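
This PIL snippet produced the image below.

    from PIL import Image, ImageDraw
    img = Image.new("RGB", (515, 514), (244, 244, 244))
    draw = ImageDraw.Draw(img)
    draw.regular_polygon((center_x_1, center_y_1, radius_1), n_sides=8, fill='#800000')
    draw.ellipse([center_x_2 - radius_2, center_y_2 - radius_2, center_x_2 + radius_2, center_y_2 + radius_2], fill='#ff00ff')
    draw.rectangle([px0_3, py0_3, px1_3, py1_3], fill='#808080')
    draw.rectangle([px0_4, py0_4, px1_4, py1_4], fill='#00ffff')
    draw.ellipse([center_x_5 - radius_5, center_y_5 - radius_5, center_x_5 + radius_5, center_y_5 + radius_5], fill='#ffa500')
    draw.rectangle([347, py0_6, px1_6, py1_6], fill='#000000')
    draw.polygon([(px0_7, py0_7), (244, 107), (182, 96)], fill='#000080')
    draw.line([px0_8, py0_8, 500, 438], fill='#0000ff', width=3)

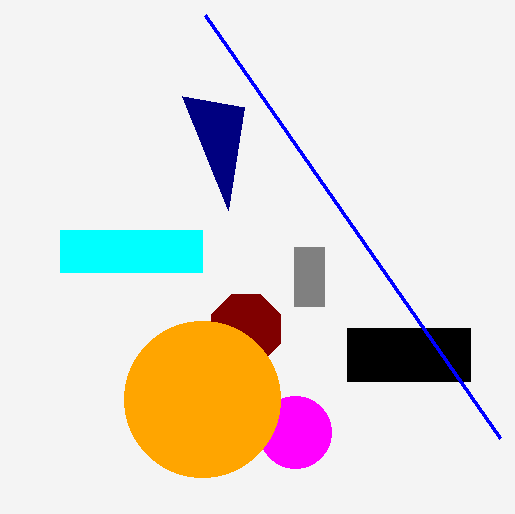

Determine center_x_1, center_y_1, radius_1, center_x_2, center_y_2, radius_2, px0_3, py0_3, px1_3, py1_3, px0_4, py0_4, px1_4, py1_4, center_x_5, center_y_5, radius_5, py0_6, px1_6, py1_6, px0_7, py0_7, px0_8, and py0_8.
center_x_1 = 246; center_y_1 = 329; radius_1 = 37; center_x_2 = 295; center_y_2 = 432; radius_2 = 36; px0_3 = 294; py0_3 = 247; px1_3 = 324; py1_3 = 306; px0_4 = 60; py0_4 = 230; px1_4 = 202; py1_4 = 272; center_x_5 = 202; center_y_5 = 399; radius_5 = 78; py0_6 = 328; px1_6 = 470; py1_6 = 381; px0_7 = 228; py0_7 = 210; px0_8 = 205; py0_8 = 15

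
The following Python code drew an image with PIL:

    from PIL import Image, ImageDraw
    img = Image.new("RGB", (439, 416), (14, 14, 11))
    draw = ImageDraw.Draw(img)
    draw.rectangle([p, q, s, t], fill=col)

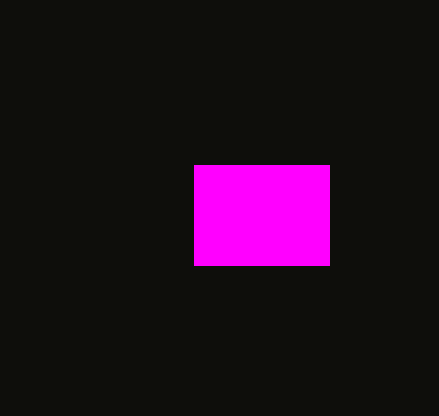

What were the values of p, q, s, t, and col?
p = 194, q = 165, s = 329, t = 265, col = 'magenta'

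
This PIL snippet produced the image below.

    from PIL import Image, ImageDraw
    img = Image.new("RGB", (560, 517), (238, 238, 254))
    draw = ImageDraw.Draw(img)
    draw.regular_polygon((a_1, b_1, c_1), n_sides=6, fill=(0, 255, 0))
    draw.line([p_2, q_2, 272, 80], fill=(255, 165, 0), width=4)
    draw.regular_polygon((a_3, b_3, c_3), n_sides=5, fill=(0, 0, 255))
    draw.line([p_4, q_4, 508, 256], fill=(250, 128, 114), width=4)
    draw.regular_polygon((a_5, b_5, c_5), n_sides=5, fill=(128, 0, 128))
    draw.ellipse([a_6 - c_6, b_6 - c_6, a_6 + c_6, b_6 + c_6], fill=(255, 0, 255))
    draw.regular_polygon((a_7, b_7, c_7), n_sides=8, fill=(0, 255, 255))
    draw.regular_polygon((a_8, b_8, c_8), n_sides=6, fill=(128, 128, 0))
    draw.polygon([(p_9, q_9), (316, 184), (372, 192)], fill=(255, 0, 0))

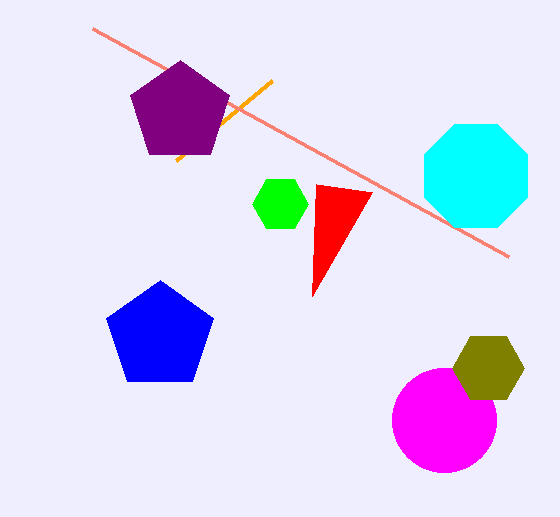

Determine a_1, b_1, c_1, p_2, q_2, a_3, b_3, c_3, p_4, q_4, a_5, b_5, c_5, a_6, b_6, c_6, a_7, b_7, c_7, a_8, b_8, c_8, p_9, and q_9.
a_1 = 280
b_1 = 204
c_1 = 28
p_2 = 176
q_2 = 160
a_3 = 160
b_3 = 336
c_3 = 56
p_4 = 92
q_4 = 28
a_5 = 180
b_5 = 112
c_5 = 52
a_6 = 444
b_6 = 420
c_6 = 52
a_7 = 476
b_7 = 176
c_7 = 56
a_8 = 488
b_8 = 368
c_8 = 36
p_9 = 312
q_9 = 296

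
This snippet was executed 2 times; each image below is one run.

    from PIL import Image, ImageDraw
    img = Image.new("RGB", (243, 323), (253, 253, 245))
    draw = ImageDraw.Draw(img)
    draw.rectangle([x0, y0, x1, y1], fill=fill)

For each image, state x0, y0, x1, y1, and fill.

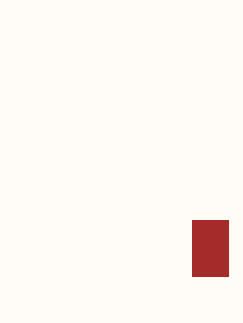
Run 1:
x0 = 192; y0 = 220; x1 = 228; y1 = 276; fill = 'brown'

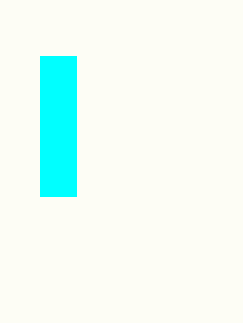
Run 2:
x0 = 40
y0 = 56
x1 = 76
y1 = 196
fill = 'cyan'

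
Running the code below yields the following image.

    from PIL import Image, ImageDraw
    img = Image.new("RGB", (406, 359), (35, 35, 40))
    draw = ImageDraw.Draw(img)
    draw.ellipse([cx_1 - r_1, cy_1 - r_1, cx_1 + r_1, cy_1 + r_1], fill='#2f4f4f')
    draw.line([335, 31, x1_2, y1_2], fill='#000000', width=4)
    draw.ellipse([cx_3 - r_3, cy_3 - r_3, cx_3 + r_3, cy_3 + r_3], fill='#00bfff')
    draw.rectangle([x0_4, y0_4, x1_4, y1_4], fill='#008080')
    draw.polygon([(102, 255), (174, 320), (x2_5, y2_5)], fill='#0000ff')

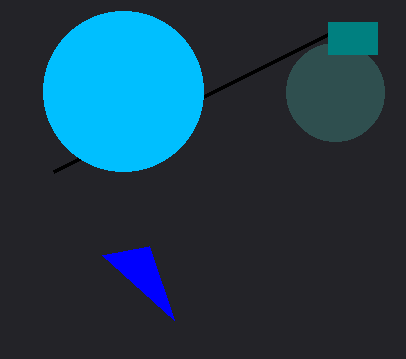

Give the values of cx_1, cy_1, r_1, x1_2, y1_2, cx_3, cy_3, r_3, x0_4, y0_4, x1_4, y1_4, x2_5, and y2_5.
cx_1 = 335, cy_1 = 92, r_1 = 49, x1_2 = 53, y1_2 = 172, cx_3 = 123, cy_3 = 91, r_3 = 80, x0_4 = 328, y0_4 = 22, x1_4 = 377, y1_4 = 54, x2_5 = 149, y2_5 = 246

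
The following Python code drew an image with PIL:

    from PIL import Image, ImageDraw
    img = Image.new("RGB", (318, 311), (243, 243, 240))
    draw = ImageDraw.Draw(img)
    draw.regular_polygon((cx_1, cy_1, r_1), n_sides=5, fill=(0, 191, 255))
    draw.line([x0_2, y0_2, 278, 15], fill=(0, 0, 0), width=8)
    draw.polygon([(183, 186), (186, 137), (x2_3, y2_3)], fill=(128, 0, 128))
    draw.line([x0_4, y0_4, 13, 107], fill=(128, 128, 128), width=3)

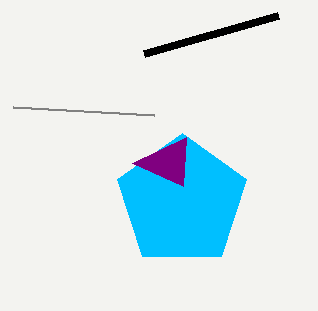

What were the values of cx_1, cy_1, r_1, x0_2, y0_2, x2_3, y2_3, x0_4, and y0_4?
cx_1 = 182; cy_1 = 201; r_1 = 68; x0_2 = 144; y0_2 = 53; x2_3 = 132; y2_3 = 163; x0_4 = 154; y0_4 = 115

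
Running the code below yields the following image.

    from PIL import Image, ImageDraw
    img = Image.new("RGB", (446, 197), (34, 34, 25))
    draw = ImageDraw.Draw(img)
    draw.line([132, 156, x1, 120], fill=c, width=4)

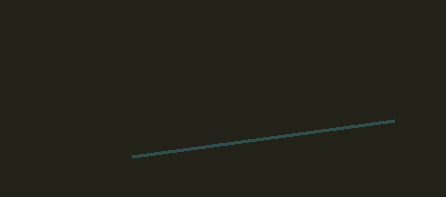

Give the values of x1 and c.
x1 = 394; c = 'darkslategray'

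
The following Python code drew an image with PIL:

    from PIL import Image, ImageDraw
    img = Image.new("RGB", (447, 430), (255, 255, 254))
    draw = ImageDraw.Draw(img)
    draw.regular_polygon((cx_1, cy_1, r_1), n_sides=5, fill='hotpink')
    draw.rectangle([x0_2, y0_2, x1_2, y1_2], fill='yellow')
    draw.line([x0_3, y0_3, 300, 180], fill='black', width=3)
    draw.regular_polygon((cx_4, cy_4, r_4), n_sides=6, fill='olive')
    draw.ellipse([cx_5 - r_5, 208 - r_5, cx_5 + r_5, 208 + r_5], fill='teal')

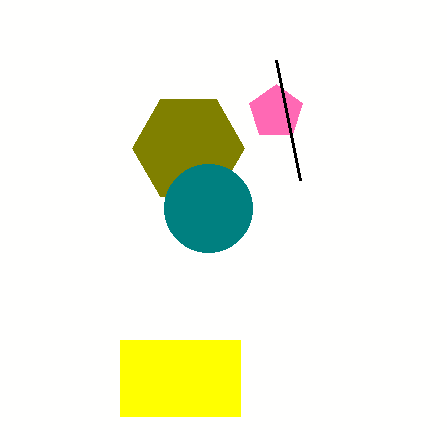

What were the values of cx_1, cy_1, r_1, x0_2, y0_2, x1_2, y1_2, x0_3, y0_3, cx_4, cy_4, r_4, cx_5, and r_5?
cx_1 = 276, cy_1 = 112, r_1 = 28, x0_2 = 120, y0_2 = 340, x1_2 = 240, y1_2 = 416, x0_3 = 276, y0_3 = 60, cx_4 = 188, cy_4 = 148, r_4 = 56, cx_5 = 208, r_5 = 44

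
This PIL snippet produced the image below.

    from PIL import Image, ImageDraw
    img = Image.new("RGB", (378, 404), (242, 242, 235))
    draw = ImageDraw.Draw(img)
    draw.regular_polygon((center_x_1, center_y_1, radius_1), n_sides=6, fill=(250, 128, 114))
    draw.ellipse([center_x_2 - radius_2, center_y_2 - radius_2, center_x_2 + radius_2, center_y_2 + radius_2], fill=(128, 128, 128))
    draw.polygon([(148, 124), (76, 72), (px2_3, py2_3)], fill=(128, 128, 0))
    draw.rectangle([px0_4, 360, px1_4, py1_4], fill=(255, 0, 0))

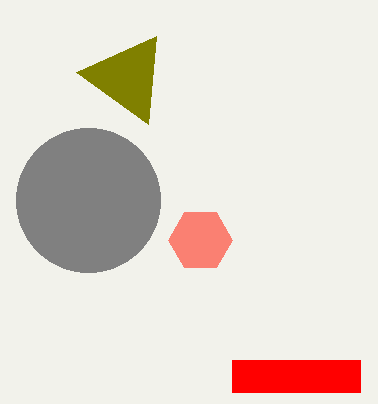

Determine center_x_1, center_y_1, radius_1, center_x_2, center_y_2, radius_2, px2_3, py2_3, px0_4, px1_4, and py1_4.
center_x_1 = 200, center_y_1 = 240, radius_1 = 32, center_x_2 = 88, center_y_2 = 200, radius_2 = 72, px2_3 = 156, py2_3 = 36, px0_4 = 232, px1_4 = 360, py1_4 = 392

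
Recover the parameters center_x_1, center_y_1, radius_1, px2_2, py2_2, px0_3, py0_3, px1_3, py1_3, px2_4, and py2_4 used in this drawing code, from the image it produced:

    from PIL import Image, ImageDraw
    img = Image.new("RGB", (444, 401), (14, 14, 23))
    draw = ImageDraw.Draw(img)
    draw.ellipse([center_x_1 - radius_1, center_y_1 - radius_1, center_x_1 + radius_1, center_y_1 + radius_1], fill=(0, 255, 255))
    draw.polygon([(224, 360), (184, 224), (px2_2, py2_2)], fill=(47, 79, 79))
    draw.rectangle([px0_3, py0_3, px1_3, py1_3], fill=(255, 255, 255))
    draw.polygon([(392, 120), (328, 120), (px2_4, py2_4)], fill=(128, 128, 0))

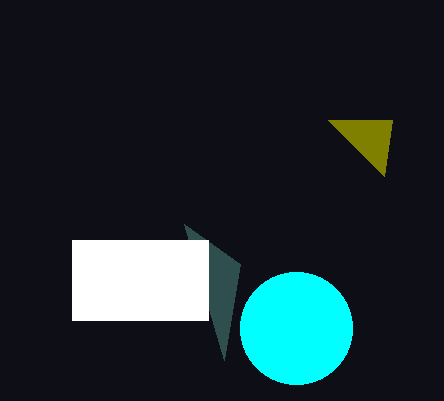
center_x_1 = 296, center_y_1 = 328, radius_1 = 56, px2_2 = 240, py2_2 = 264, px0_3 = 72, py0_3 = 240, px1_3 = 208, py1_3 = 320, px2_4 = 384, py2_4 = 176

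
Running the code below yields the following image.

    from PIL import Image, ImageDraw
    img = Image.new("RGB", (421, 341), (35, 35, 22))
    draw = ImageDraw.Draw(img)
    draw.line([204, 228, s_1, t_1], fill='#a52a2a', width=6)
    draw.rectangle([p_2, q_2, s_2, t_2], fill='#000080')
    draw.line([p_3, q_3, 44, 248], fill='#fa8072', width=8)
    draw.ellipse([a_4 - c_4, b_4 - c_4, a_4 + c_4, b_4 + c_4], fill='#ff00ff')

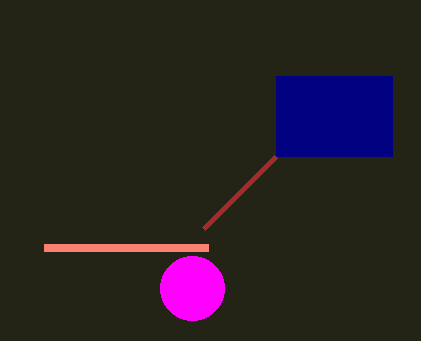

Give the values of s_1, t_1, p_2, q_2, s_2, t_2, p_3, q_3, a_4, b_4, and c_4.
s_1 = 276; t_1 = 156; p_2 = 276; q_2 = 76; s_2 = 392; t_2 = 156; p_3 = 208; q_3 = 248; a_4 = 192; b_4 = 288; c_4 = 32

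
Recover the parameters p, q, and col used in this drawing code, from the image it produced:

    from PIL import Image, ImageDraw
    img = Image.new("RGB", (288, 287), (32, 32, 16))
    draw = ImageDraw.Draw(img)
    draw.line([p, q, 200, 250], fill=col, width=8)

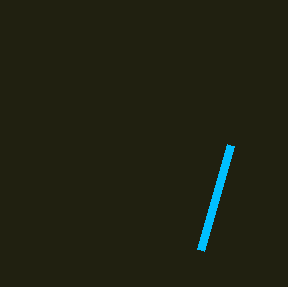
p = 230; q = 145; col = 'deepskyblue'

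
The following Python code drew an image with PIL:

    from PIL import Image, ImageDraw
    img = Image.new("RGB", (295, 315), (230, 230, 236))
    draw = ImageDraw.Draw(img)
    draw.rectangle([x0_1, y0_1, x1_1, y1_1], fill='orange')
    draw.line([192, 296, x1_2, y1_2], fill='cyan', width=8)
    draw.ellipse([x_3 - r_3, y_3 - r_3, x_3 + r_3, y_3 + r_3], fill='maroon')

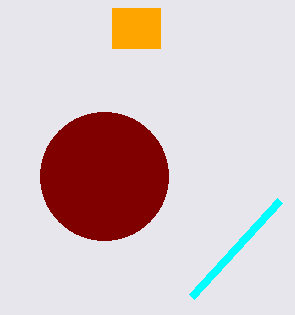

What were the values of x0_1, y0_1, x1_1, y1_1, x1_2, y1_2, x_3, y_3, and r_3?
x0_1 = 112, y0_1 = 8, x1_1 = 160, y1_1 = 48, x1_2 = 280, y1_2 = 200, x_3 = 104, y_3 = 176, r_3 = 64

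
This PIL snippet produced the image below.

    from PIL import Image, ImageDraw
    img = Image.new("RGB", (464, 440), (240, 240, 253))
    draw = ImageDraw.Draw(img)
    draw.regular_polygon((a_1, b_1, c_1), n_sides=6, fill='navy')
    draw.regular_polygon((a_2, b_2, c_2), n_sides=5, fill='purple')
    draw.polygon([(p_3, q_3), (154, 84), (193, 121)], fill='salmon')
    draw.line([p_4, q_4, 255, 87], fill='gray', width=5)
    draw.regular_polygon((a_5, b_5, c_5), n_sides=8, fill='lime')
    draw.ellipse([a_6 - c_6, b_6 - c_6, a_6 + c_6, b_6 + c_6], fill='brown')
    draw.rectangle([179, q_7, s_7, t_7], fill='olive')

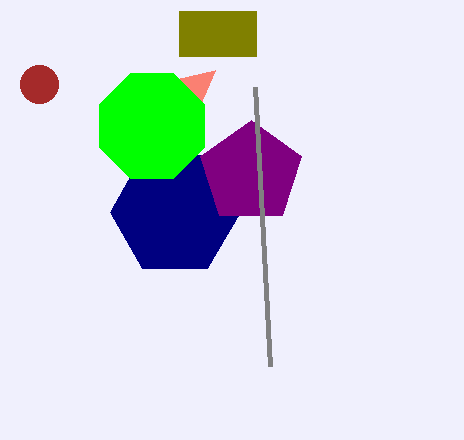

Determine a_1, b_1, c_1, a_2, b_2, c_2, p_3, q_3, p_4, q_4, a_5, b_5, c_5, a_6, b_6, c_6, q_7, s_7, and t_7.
a_1 = 175
b_1 = 212
c_1 = 65
a_2 = 251
b_2 = 173
c_2 = 53
p_3 = 215
q_3 = 70
p_4 = 270
q_4 = 366
a_5 = 152
b_5 = 126
c_5 = 57
a_6 = 39
b_6 = 84
c_6 = 19
q_7 = 11
s_7 = 256
t_7 = 56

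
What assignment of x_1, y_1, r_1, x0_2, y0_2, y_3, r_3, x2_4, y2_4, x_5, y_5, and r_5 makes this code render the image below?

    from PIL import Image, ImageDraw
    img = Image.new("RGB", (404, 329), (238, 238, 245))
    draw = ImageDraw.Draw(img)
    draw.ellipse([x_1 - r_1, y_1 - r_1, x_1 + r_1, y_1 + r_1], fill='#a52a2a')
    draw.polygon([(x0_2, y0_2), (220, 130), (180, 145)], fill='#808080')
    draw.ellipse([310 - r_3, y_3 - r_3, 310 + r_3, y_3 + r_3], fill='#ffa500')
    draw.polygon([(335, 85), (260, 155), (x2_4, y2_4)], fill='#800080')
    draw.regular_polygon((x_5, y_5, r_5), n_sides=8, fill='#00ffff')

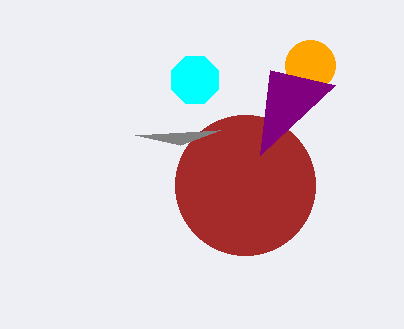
x_1 = 245, y_1 = 185, r_1 = 70, x0_2 = 135, y0_2 = 135, y_3 = 65, r_3 = 25, x2_4 = 270, y2_4 = 70, x_5 = 195, y_5 = 80, r_5 = 25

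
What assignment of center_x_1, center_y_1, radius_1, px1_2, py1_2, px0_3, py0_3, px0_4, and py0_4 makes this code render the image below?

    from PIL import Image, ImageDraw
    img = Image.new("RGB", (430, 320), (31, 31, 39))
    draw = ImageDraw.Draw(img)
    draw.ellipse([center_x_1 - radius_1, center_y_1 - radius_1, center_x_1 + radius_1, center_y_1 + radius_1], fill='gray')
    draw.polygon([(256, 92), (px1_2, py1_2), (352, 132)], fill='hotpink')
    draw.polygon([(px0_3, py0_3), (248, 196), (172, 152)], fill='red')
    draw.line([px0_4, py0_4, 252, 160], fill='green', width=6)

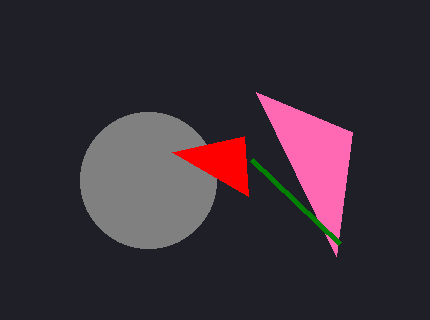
center_x_1 = 148; center_y_1 = 180; radius_1 = 68; px1_2 = 336; py1_2 = 256; px0_3 = 244; py0_3 = 136; px0_4 = 340; py0_4 = 244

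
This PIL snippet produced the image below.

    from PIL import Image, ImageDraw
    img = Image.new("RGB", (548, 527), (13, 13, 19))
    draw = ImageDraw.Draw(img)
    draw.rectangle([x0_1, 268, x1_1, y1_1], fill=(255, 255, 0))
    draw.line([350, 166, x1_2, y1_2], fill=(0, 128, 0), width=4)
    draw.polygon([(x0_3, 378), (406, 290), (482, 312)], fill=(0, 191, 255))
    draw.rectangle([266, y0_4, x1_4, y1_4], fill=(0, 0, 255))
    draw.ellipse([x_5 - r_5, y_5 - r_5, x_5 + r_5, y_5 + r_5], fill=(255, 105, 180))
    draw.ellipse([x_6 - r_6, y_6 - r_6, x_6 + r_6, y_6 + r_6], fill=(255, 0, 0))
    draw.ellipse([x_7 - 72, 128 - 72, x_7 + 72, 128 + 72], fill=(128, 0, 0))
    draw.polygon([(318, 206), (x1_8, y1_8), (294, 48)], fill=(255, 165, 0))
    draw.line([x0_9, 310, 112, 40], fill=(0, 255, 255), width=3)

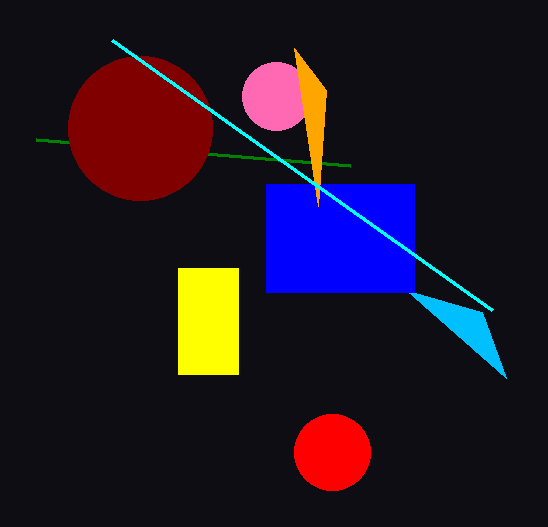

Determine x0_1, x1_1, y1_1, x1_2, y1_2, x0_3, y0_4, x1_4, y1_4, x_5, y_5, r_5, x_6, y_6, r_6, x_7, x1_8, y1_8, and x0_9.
x0_1 = 178
x1_1 = 238
y1_1 = 374
x1_2 = 36
y1_2 = 140
x0_3 = 506
y0_4 = 184
x1_4 = 414
y1_4 = 292
x_5 = 276
y_5 = 96
r_5 = 34
x_6 = 332
y_6 = 452
r_6 = 38
x_7 = 140
x1_8 = 326
y1_8 = 90
x0_9 = 492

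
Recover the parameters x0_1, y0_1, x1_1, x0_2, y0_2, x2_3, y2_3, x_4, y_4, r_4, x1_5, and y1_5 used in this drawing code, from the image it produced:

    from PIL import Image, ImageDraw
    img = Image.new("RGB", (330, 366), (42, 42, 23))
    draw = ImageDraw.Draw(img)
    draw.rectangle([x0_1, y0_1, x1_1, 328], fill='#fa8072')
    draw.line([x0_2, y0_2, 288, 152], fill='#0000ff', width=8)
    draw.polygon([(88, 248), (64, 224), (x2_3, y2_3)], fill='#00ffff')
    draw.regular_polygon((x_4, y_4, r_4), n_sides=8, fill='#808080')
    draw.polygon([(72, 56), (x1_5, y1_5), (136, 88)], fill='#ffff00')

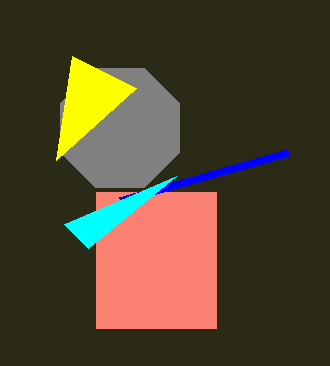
x0_1 = 96; y0_1 = 192; x1_1 = 216; x0_2 = 120; y0_2 = 200; x2_3 = 176; y2_3 = 176; x_4 = 120; y_4 = 128; r_4 = 64; x1_5 = 56; y1_5 = 160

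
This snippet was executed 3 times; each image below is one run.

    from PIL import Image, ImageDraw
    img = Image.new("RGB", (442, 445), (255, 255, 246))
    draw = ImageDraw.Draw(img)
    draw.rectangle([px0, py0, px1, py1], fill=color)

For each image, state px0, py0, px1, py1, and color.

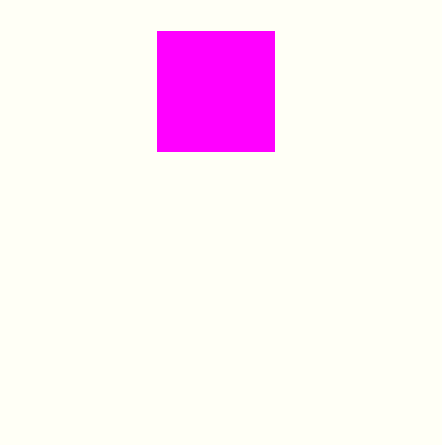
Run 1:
px0 = 157
py0 = 31
px1 = 274
py1 = 151
color = 'magenta'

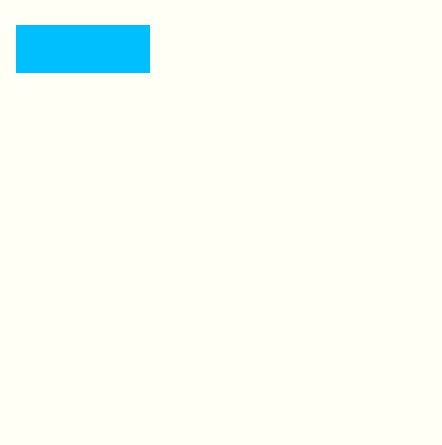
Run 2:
px0 = 16; py0 = 25; px1 = 149; py1 = 72; color = 'deepskyblue'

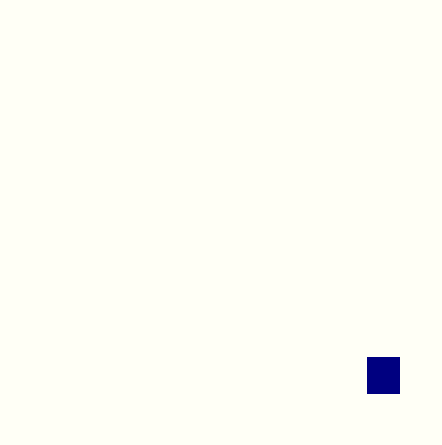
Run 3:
px0 = 367
py0 = 357
px1 = 399
py1 = 393
color = 'navy'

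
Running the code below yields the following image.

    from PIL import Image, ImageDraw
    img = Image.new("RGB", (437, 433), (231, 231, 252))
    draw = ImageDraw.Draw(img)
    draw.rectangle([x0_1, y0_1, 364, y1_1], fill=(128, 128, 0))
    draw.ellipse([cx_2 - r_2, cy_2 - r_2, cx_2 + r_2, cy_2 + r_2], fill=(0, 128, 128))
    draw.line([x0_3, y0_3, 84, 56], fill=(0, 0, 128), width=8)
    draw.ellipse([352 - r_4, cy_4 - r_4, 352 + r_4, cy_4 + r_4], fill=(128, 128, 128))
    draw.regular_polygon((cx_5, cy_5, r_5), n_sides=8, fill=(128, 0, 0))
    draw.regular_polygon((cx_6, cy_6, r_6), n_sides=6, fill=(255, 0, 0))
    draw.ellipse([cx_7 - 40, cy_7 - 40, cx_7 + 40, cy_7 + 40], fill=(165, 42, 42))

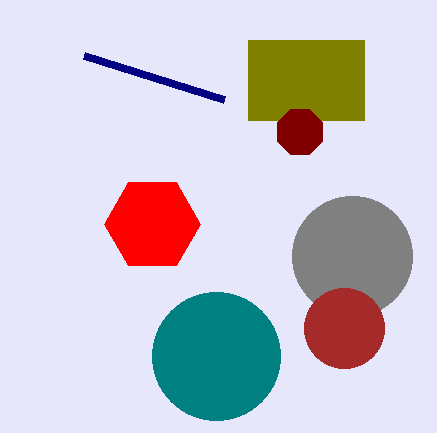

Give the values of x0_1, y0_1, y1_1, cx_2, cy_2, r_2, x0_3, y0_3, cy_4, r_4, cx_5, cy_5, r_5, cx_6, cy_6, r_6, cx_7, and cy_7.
x0_1 = 248, y0_1 = 40, y1_1 = 120, cx_2 = 216, cy_2 = 356, r_2 = 64, x0_3 = 224, y0_3 = 100, cy_4 = 256, r_4 = 60, cx_5 = 300, cy_5 = 132, r_5 = 24, cx_6 = 152, cy_6 = 224, r_6 = 48, cx_7 = 344, cy_7 = 328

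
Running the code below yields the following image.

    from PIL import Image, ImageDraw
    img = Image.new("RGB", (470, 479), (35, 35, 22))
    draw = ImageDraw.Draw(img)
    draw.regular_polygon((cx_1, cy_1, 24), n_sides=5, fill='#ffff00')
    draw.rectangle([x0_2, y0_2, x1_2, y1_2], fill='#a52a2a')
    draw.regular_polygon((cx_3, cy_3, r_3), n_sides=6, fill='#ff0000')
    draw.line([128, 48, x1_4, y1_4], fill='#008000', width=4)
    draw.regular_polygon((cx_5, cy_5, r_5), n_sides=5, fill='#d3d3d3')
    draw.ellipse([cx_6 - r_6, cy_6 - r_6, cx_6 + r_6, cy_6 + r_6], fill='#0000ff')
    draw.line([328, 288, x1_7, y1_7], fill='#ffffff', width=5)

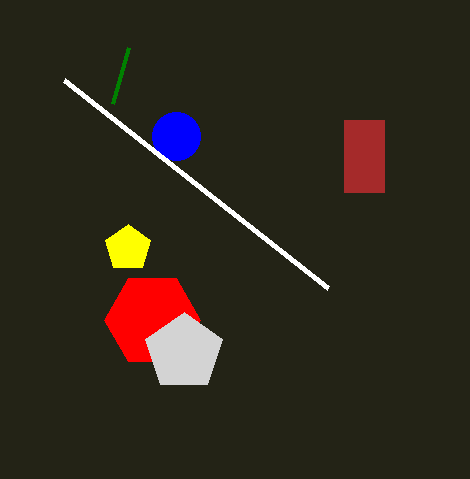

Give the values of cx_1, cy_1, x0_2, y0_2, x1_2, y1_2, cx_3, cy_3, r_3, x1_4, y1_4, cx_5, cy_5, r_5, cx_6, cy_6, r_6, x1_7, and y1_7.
cx_1 = 128, cy_1 = 248, x0_2 = 344, y0_2 = 120, x1_2 = 384, y1_2 = 192, cx_3 = 152, cy_3 = 320, r_3 = 48, x1_4 = 112, y1_4 = 104, cx_5 = 184, cy_5 = 352, r_5 = 40, cx_6 = 176, cy_6 = 136, r_6 = 24, x1_7 = 64, y1_7 = 80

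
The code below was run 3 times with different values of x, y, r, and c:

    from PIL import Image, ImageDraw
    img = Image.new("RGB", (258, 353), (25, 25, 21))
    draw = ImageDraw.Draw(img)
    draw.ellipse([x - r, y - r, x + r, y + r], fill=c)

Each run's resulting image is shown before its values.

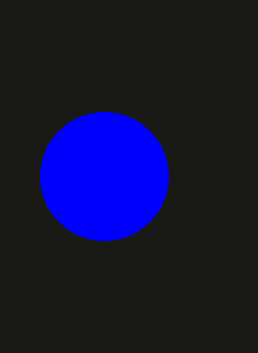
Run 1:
x = 104; y = 176; r = 64; c = 'blue'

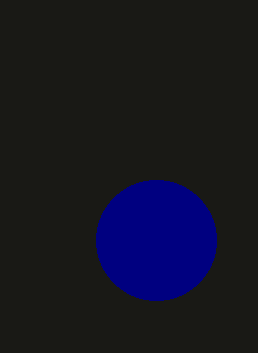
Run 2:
x = 156
y = 240
r = 60
c = 'navy'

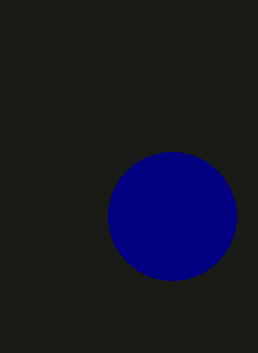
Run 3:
x = 172
y = 216
r = 64
c = 'navy'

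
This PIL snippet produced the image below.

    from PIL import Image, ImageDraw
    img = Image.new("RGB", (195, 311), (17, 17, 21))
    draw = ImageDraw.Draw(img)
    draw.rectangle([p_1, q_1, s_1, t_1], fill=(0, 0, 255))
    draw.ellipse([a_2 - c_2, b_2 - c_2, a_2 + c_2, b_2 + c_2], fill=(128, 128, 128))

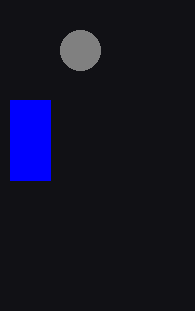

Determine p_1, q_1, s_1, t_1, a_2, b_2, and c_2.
p_1 = 10
q_1 = 100
s_1 = 50
t_1 = 180
a_2 = 80
b_2 = 50
c_2 = 20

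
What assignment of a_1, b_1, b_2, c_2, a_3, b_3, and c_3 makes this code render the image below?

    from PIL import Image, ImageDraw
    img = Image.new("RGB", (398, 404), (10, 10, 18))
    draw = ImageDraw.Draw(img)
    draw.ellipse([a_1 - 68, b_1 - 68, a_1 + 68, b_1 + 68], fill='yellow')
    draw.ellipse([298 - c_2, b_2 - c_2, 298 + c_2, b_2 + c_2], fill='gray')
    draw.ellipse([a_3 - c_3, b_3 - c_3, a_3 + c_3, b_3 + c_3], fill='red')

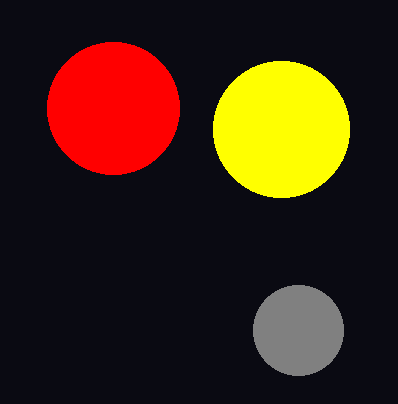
a_1 = 281; b_1 = 129; b_2 = 330; c_2 = 45; a_3 = 113; b_3 = 108; c_3 = 66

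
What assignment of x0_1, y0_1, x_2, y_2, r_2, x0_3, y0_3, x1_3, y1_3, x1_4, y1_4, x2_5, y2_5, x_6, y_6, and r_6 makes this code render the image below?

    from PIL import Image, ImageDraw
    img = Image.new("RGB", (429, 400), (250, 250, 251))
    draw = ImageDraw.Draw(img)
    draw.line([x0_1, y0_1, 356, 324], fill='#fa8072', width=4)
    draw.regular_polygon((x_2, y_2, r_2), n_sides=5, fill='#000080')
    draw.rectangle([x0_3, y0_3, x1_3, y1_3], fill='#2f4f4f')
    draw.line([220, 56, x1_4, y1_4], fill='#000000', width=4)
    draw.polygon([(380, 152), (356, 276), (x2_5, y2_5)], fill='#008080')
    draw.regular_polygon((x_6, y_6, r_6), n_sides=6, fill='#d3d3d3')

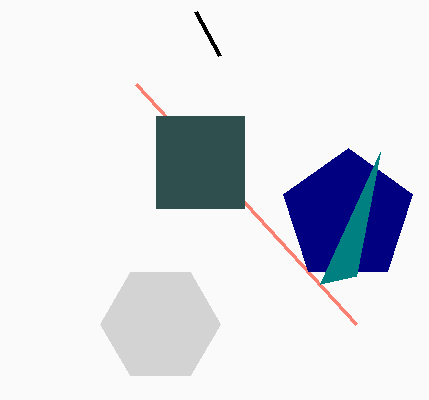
x0_1 = 136, y0_1 = 84, x_2 = 348, y_2 = 216, r_2 = 68, x0_3 = 156, y0_3 = 116, x1_3 = 244, y1_3 = 208, x1_4 = 196, y1_4 = 12, x2_5 = 320, y2_5 = 284, x_6 = 160, y_6 = 324, r_6 = 60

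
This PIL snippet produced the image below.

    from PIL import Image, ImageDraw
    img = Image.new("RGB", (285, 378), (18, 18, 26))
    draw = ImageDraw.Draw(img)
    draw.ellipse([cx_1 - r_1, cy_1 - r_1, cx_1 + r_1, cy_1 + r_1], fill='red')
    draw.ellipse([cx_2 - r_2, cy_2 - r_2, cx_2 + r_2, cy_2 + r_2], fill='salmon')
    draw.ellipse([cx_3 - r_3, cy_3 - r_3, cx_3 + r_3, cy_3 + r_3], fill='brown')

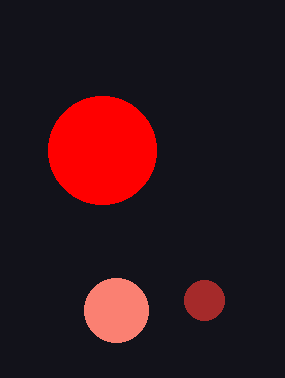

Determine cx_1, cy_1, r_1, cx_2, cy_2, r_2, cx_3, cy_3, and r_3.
cx_1 = 102; cy_1 = 150; r_1 = 54; cx_2 = 116; cy_2 = 310; r_2 = 32; cx_3 = 204; cy_3 = 300; r_3 = 20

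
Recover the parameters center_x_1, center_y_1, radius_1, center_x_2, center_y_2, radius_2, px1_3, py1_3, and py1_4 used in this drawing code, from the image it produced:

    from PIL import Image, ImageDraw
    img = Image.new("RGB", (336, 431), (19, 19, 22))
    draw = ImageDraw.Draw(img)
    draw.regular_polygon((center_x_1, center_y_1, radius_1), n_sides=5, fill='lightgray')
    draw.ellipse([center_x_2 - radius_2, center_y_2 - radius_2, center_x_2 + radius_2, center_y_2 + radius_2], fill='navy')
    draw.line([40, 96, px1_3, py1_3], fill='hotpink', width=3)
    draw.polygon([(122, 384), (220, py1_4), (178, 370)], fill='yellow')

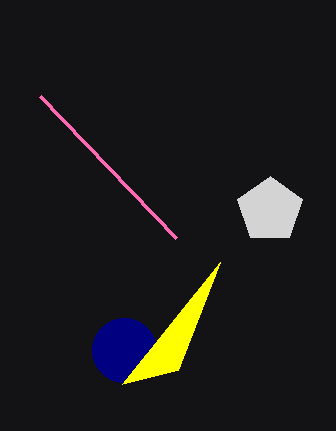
center_x_1 = 270; center_y_1 = 210; radius_1 = 34; center_x_2 = 124; center_y_2 = 350; radius_2 = 32; px1_3 = 176; py1_3 = 238; py1_4 = 262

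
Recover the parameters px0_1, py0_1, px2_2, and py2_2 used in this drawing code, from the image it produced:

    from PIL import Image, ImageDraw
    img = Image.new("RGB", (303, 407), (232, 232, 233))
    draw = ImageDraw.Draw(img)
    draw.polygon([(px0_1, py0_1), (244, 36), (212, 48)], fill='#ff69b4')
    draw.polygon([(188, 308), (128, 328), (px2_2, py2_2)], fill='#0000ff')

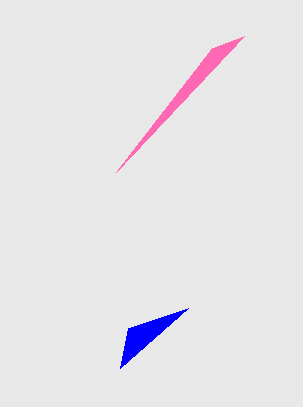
px0_1 = 116
py0_1 = 172
px2_2 = 120
py2_2 = 368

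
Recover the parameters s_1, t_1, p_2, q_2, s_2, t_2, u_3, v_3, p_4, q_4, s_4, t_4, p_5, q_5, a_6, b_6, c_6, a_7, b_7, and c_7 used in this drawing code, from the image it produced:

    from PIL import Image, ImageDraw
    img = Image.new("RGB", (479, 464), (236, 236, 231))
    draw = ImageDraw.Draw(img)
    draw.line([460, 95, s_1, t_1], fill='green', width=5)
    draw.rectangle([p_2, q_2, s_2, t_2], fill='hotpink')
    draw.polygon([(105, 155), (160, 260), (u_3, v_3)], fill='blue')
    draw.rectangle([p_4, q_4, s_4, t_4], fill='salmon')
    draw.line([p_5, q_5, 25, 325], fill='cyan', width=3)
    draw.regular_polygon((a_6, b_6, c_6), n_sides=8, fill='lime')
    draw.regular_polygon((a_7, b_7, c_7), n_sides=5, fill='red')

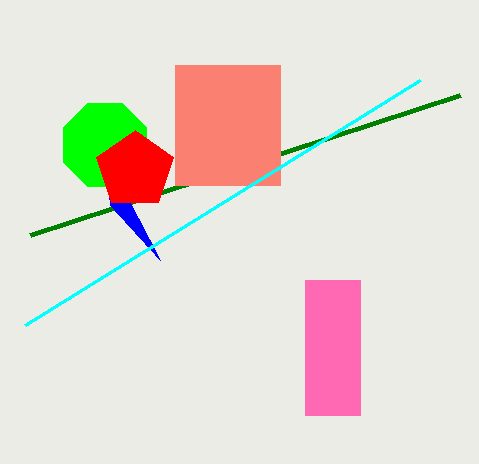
s_1 = 30, t_1 = 235, p_2 = 305, q_2 = 280, s_2 = 360, t_2 = 415, u_3 = 110, v_3 = 205, p_4 = 175, q_4 = 65, s_4 = 280, t_4 = 185, p_5 = 420, q_5 = 80, a_6 = 105, b_6 = 145, c_6 = 45, a_7 = 135, b_7 = 170, c_7 = 40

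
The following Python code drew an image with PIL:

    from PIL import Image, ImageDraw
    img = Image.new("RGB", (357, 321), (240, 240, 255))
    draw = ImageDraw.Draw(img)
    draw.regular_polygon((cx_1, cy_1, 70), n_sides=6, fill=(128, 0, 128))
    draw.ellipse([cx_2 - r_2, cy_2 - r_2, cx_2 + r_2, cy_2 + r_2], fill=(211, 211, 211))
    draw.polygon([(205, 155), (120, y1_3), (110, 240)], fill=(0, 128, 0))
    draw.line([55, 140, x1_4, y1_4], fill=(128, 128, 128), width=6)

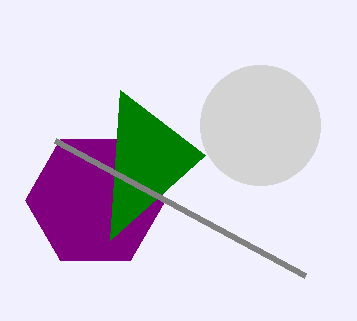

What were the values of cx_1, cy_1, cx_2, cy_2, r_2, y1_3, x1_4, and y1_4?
cx_1 = 95
cy_1 = 200
cx_2 = 260
cy_2 = 125
r_2 = 60
y1_3 = 90
x1_4 = 305
y1_4 = 275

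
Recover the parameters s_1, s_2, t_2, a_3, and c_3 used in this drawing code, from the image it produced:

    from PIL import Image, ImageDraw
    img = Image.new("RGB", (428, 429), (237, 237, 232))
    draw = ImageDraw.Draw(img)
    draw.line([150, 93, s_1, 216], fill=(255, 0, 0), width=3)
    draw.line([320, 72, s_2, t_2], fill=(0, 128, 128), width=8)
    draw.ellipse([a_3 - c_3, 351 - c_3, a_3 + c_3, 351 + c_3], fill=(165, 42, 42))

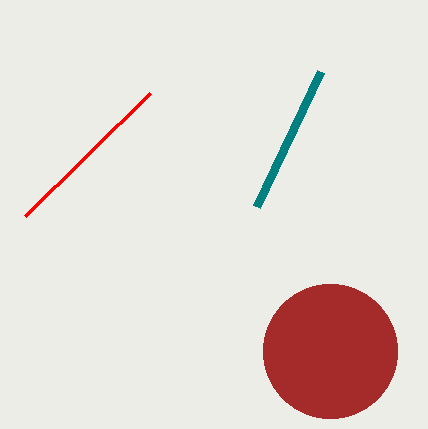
s_1 = 25, s_2 = 256, t_2 = 207, a_3 = 330, c_3 = 67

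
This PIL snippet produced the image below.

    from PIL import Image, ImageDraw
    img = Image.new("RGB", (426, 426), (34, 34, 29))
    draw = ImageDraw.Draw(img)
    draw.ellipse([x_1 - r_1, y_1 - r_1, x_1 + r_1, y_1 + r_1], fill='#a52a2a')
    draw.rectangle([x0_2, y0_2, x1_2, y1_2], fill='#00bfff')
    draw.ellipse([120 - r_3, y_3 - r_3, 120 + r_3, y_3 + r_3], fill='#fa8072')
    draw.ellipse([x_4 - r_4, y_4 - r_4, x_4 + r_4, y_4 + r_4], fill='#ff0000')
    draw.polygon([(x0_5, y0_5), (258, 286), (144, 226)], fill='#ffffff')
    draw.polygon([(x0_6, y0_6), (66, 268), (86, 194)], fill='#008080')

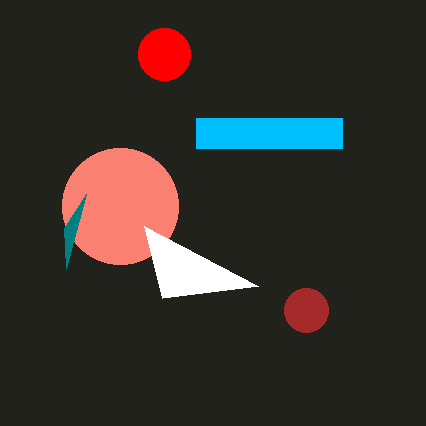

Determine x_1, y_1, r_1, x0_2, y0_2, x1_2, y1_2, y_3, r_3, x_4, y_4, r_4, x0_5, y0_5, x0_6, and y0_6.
x_1 = 306, y_1 = 310, r_1 = 22, x0_2 = 196, y0_2 = 118, x1_2 = 342, y1_2 = 148, y_3 = 206, r_3 = 58, x_4 = 164, y_4 = 54, r_4 = 26, x0_5 = 162, y0_5 = 298, x0_6 = 64, y0_6 = 228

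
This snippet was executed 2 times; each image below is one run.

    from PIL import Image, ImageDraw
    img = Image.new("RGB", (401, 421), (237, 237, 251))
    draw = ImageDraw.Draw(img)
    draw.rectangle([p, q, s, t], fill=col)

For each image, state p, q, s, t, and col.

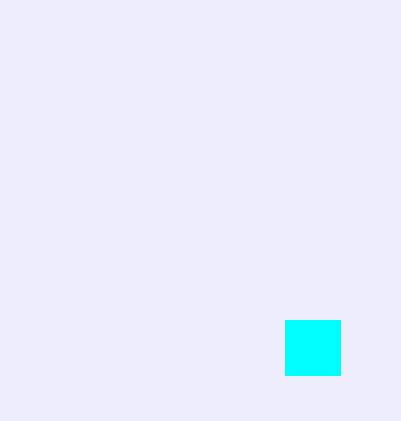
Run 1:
p = 285, q = 320, s = 340, t = 375, col = 'cyan'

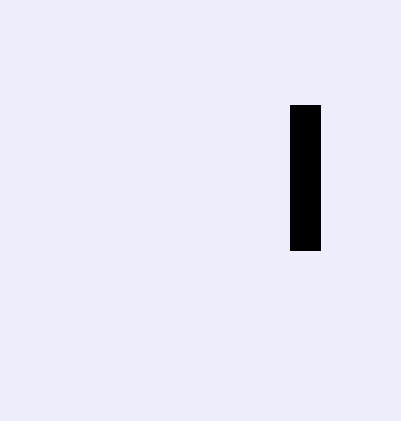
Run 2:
p = 290, q = 105, s = 320, t = 250, col = 'black'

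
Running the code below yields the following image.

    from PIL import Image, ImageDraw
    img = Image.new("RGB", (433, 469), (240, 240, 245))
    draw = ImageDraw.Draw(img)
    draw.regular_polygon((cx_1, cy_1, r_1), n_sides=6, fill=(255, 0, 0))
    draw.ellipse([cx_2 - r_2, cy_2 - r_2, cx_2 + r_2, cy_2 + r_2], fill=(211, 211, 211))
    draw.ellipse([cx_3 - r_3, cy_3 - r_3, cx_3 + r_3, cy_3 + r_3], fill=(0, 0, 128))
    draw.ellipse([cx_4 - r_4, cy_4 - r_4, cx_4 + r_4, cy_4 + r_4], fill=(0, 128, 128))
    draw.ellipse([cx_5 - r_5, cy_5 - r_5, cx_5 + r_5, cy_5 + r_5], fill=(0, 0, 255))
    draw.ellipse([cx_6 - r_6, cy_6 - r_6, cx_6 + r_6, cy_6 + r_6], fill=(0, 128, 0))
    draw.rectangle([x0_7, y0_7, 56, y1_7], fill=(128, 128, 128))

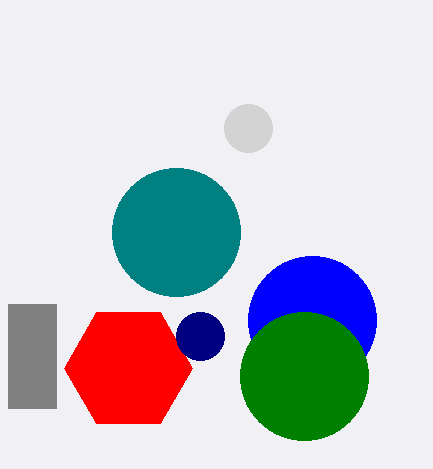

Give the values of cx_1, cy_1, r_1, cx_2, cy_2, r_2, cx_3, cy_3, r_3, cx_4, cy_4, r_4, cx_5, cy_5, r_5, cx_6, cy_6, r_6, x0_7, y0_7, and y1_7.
cx_1 = 128, cy_1 = 368, r_1 = 64, cx_2 = 248, cy_2 = 128, r_2 = 24, cx_3 = 200, cy_3 = 336, r_3 = 24, cx_4 = 176, cy_4 = 232, r_4 = 64, cx_5 = 312, cy_5 = 320, r_5 = 64, cx_6 = 304, cy_6 = 376, r_6 = 64, x0_7 = 8, y0_7 = 304, y1_7 = 408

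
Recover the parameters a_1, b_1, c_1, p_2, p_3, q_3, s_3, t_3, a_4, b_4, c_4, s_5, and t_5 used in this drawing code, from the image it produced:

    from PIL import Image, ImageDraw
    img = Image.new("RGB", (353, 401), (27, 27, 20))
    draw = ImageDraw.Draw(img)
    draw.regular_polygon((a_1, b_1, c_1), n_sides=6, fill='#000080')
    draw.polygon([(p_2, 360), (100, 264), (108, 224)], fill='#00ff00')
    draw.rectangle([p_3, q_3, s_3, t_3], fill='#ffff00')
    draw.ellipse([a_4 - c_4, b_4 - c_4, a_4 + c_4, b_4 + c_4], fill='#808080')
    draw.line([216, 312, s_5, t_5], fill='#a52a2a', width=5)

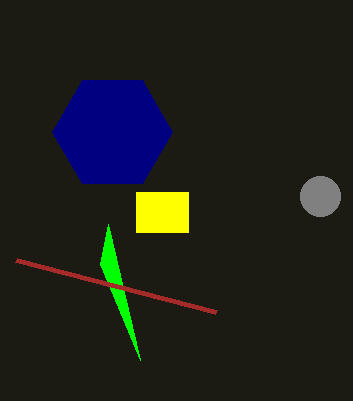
a_1 = 112, b_1 = 132, c_1 = 60, p_2 = 140, p_3 = 136, q_3 = 192, s_3 = 188, t_3 = 232, a_4 = 320, b_4 = 196, c_4 = 20, s_5 = 16, t_5 = 260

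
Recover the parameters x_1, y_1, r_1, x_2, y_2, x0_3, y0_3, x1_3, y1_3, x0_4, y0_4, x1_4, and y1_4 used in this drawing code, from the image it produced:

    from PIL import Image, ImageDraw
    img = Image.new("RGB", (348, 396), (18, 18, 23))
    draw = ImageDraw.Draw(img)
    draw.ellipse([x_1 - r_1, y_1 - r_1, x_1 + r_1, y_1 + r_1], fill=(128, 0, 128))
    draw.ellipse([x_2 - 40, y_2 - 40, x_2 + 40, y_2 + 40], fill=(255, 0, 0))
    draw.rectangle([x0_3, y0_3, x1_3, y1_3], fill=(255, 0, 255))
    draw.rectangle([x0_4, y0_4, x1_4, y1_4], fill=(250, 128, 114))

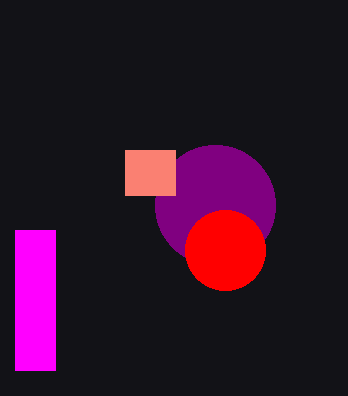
x_1 = 215
y_1 = 205
r_1 = 60
x_2 = 225
y_2 = 250
x0_3 = 15
y0_3 = 230
x1_3 = 55
y1_3 = 370
x0_4 = 125
y0_4 = 150
x1_4 = 175
y1_4 = 195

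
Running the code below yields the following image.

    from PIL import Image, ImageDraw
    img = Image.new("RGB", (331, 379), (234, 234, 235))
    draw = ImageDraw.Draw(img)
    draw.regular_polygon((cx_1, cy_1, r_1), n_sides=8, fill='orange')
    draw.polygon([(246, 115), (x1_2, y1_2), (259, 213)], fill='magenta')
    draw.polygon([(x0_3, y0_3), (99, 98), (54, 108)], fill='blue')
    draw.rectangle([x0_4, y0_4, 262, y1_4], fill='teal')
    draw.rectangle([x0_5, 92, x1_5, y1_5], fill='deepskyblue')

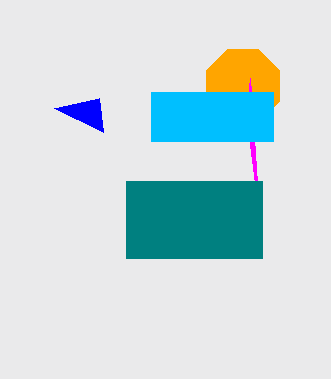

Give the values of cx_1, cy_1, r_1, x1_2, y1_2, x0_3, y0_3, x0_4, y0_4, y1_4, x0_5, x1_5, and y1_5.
cx_1 = 243
cy_1 = 86
r_1 = 40
x1_2 = 250
y1_2 = 78
x0_3 = 103
y0_3 = 132
x0_4 = 126
y0_4 = 181
y1_4 = 258
x0_5 = 151
x1_5 = 273
y1_5 = 141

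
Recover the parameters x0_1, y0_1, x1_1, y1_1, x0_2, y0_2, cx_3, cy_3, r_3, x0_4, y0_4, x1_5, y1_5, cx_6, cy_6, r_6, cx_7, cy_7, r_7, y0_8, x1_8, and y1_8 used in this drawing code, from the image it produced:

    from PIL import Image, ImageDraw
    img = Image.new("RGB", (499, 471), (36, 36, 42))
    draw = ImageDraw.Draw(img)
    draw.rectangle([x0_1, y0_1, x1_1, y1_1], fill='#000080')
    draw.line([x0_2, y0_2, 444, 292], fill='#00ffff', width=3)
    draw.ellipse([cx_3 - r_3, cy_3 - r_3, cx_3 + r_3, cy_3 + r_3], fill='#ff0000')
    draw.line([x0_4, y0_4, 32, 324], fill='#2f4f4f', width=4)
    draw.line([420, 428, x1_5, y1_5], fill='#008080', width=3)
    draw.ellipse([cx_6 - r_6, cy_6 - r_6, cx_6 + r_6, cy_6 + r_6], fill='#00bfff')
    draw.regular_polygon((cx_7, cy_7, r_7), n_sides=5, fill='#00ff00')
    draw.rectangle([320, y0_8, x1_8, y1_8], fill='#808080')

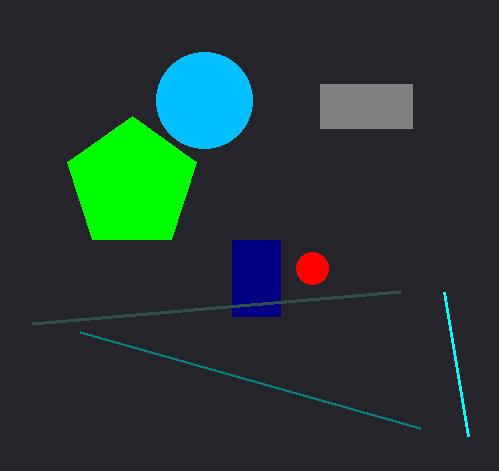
x0_1 = 232; y0_1 = 240; x1_1 = 280; y1_1 = 316; x0_2 = 468; y0_2 = 436; cx_3 = 312; cy_3 = 268; r_3 = 16; x0_4 = 400; y0_4 = 292; x1_5 = 80; y1_5 = 332; cx_6 = 204; cy_6 = 100; r_6 = 48; cx_7 = 132; cy_7 = 184; r_7 = 68; y0_8 = 84; x1_8 = 412; y1_8 = 128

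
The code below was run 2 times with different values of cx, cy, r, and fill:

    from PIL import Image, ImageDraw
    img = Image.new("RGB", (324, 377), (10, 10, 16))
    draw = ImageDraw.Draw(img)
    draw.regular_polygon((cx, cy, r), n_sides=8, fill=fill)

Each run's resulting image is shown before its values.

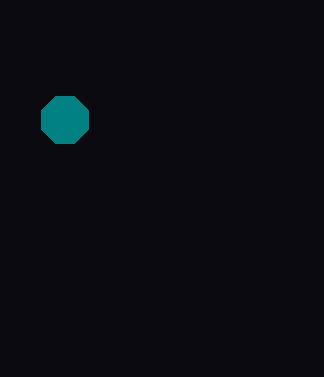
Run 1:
cx = 65
cy = 120
r = 25
fill = 'teal'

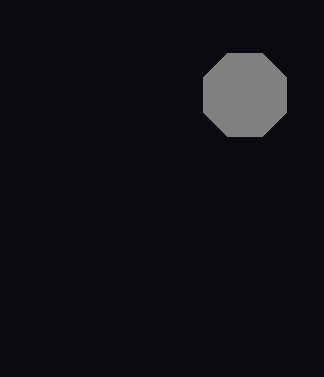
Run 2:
cx = 245
cy = 95
r = 45
fill = 'gray'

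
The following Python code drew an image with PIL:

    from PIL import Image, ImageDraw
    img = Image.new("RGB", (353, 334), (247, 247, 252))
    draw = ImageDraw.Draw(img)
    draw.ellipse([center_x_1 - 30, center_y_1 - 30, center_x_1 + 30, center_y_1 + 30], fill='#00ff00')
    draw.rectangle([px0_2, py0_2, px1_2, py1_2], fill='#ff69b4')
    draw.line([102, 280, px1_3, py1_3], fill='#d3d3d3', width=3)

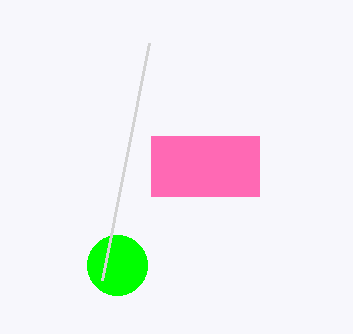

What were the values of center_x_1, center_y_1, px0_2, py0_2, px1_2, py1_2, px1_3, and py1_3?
center_x_1 = 117, center_y_1 = 265, px0_2 = 151, py0_2 = 136, px1_2 = 259, py1_2 = 196, px1_3 = 149, py1_3 = 43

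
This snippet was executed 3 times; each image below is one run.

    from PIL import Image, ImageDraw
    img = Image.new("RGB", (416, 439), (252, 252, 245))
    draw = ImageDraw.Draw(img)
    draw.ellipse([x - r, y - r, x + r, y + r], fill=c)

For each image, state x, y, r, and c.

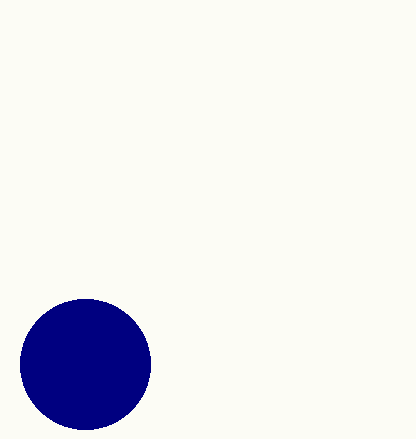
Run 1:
x = 85
y = 364
r = 65
c = 'navy'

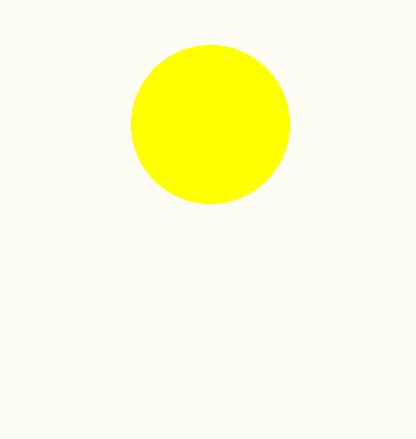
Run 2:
x = 210; y = 124; r = 79; c = 'yellow'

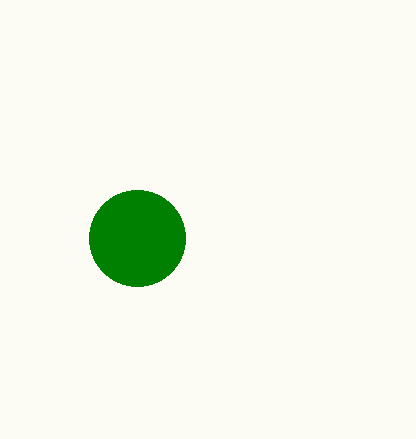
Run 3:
x = 137; y = 238; r = 48; c = 'green'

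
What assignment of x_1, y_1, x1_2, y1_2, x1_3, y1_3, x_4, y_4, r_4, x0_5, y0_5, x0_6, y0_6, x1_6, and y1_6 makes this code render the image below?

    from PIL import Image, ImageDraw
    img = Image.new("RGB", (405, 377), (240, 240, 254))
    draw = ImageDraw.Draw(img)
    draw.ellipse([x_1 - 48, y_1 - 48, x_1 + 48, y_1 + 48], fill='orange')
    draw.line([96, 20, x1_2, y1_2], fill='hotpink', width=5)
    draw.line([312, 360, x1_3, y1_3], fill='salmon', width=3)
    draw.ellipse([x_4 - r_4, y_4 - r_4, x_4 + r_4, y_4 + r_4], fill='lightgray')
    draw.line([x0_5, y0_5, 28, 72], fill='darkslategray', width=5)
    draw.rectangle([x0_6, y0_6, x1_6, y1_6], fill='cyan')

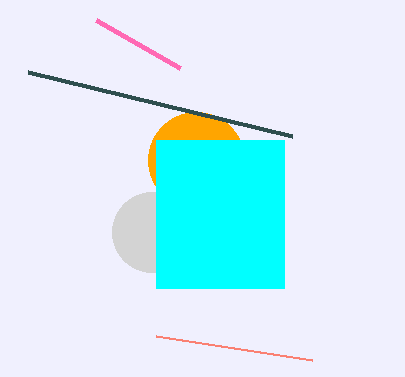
x_1 = 196, y_1 = 160, x1_2 = 180, y1_2 = 68, x1_3 = 156, y1_3 = 336, x_4 = 152, y_4 = 232, r_4 = 40, x0_5 = 292, y0_5 = 136, x0_6 = 156, y0_6 = 140, x1_6 = 284, y1_6 = 288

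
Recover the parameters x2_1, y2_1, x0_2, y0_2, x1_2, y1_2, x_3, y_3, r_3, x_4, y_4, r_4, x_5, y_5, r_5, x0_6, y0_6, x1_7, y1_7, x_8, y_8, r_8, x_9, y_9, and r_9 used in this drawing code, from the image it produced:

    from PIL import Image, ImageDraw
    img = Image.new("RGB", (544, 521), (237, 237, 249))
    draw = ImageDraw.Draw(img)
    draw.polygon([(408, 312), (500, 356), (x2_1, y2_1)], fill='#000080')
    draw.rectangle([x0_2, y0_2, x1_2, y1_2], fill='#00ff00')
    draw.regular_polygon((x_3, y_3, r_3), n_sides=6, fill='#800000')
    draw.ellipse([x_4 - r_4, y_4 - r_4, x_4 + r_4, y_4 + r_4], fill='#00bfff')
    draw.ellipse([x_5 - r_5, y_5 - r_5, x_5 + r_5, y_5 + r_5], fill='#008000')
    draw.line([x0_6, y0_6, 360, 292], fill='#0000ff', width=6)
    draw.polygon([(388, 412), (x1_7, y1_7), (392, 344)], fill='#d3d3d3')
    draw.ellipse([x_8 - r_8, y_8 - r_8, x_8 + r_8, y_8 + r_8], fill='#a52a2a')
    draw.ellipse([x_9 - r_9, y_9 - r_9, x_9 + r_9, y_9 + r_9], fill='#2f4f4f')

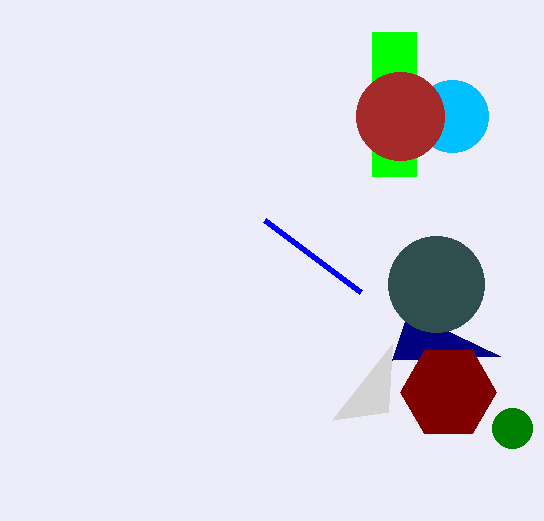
x2_1 = 392; y2_1 = 360; x0_2 = 372; y0_2 = 32; x1_2 = 416; y1_2 = 176; x_3 = 448; y_3 = 392; r_3 = 48; x_4 = 452; y_4 = 116; r_4 = 36; x_5 = 512; y_5 = 428; r_5 = 20; x0_6 = 264; y0_6 = 220; x1_7 = 332; y1_7 = 420; x_8 = 400; y_8 = 116; r_8 = 44; x_9 = 436; y_9 = 284; r_9 = 48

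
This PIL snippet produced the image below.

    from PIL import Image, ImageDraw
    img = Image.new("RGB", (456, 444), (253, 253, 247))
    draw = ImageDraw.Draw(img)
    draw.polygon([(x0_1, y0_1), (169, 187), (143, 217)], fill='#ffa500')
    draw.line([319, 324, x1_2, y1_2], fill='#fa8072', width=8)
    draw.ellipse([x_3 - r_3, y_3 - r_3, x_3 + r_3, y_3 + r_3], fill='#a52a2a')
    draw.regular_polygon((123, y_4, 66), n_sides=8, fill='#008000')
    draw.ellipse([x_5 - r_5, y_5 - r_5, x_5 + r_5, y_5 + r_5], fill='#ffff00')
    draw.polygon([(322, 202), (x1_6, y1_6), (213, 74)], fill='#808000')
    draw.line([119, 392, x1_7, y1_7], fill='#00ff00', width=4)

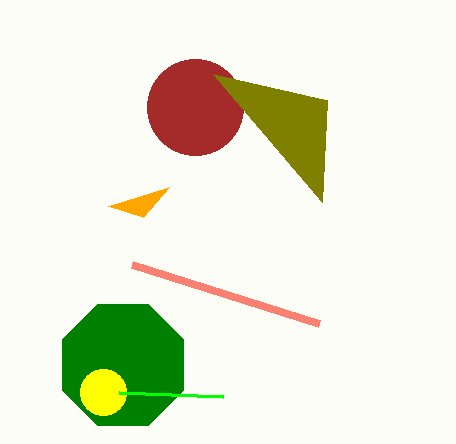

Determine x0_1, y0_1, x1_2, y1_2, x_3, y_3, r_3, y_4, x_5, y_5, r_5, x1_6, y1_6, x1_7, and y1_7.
x0_1 = 108, y0_1 = 206, x1_2 = 132, y1_2 = 265, x_3 = 195, y_3 = 107, r_3 = 48, y_4 = 365, x_5 = 103, y_5 = 392, r_5 = 23, x1_6 = 327, y1_6 = 100, x1_7 = 223, y1_7 = 396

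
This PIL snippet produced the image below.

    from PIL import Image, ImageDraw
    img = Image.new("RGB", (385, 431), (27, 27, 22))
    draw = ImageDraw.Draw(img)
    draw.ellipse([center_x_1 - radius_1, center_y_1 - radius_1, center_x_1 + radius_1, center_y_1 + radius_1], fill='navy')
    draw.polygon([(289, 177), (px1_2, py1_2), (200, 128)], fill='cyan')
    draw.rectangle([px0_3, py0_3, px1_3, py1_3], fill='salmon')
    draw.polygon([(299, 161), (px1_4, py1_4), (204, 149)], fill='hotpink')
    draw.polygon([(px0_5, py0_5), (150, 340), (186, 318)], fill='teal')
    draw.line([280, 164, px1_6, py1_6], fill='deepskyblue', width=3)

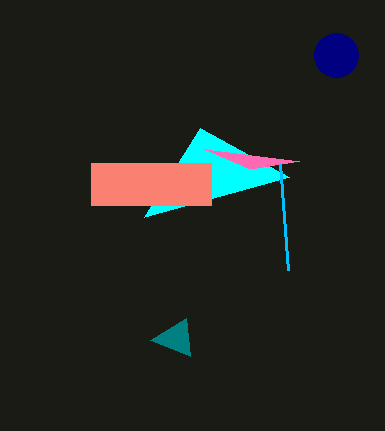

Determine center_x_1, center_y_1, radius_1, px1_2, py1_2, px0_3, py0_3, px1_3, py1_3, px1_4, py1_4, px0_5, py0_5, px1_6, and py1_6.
center_x_1 = 336
center_y_1 = 55
radius_1 = 22
px1_2 = 144
py1_2 = 217
px0_3 = 91
py0_3 = 163
px1_3 = 211
py1_3 = 205
px1_4 = 250
py1_4 = 169
px0_5 = 190
py0_5 = 356
px1_6 = 288
py1_6 = 270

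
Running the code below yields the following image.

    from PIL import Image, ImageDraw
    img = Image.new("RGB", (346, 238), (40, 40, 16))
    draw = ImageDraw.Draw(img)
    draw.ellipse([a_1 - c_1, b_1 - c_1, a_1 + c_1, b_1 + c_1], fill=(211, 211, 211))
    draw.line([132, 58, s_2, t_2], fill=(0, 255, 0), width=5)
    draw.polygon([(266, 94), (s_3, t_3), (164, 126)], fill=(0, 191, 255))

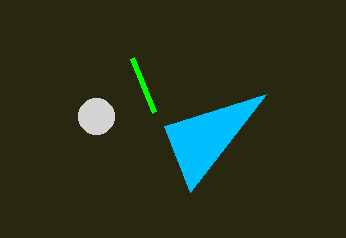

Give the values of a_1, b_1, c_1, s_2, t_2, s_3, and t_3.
a_1 = 96; b_1 = 116; c_1 = 18; s_2 = 154; t_2 = 112; s_3 = 190; t_3 = 192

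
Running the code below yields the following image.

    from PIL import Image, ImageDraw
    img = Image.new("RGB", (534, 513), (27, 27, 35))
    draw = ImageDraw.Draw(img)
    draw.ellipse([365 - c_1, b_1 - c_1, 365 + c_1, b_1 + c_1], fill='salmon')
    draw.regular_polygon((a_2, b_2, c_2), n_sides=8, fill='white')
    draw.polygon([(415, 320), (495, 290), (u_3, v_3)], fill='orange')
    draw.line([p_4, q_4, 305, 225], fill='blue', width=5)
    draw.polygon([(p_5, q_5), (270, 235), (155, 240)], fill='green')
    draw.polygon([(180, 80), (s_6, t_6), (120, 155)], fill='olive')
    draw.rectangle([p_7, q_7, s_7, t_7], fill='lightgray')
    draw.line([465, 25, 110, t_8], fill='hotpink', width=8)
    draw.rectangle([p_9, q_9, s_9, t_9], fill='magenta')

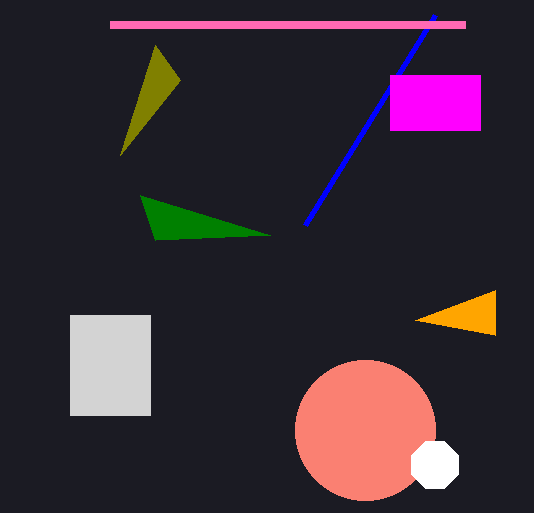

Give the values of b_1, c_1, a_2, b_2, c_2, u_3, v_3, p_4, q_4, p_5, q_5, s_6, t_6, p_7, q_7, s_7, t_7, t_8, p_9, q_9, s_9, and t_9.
b_1 = 430; c_1 = 70; a_2 = 435; b_2 = 465; c_2 = 25; u_3 = 495; v_3 = 335; p_4 = 435; q_4 = 15; p_5 = 140; q_5 = 195; s_6 = 155; t_6 = 45; p_7 = 70; q_7 = 315; s_7 = 150; t_7 = 415; t_8 = 25; p_9 = 390; q_9 = 75; s_9 = 480; t_9 = 130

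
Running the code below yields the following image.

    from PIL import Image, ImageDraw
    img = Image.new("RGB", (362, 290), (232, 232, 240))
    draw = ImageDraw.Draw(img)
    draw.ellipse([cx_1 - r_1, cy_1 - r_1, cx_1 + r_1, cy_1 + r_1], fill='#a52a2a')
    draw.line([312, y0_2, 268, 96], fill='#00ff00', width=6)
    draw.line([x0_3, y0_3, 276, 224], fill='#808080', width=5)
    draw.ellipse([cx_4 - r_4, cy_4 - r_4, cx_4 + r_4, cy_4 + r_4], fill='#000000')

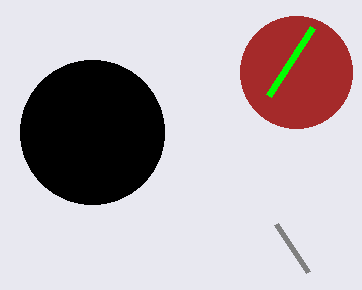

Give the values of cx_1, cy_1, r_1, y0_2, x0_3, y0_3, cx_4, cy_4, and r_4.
cx_1 = 296
cy_1 = 72
r_1 = 56
y0_2 = 28
x0_3 = 308
y0_3 = 272
cx_4 = 92
cy_4 = 132
r_4 = 72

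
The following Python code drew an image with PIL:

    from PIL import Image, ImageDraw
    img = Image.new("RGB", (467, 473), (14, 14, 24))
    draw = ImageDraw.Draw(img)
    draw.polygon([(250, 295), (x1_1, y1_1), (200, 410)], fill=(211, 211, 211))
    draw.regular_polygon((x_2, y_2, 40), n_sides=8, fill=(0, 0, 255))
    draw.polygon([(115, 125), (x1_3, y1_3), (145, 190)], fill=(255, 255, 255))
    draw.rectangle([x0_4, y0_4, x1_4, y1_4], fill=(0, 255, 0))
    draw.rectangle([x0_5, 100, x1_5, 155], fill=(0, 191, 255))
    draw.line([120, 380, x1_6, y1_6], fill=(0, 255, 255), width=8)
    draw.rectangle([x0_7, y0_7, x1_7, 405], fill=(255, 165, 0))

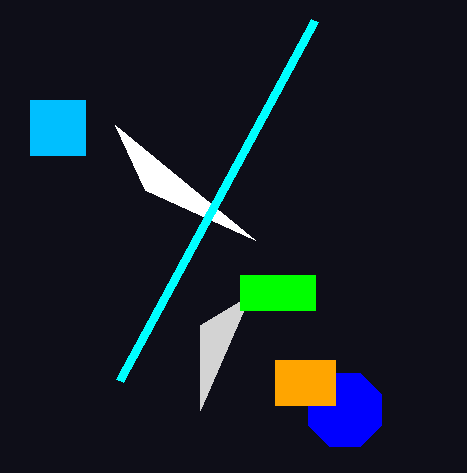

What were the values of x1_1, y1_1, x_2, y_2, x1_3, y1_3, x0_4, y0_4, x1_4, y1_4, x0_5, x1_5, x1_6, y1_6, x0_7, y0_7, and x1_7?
x1_1 = 200
y1_1 = 325
x_2 = 345
y_2 = 410
x1_3 = 255
y1_3 = 240
x0_4 = 240
y0_4 = 275
x1_4 = 315
y1_4 = 310
x0_5 = 30
x1_5 = 85
x1_6 = 315
y1_6 = 20
x0_7 = 275
y0_7 = 360
x1_7 = 335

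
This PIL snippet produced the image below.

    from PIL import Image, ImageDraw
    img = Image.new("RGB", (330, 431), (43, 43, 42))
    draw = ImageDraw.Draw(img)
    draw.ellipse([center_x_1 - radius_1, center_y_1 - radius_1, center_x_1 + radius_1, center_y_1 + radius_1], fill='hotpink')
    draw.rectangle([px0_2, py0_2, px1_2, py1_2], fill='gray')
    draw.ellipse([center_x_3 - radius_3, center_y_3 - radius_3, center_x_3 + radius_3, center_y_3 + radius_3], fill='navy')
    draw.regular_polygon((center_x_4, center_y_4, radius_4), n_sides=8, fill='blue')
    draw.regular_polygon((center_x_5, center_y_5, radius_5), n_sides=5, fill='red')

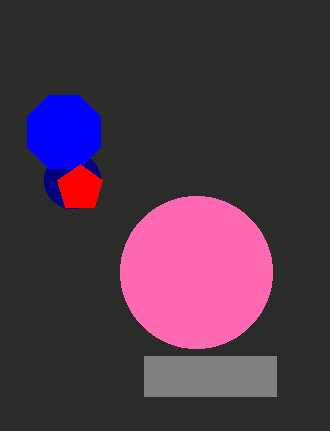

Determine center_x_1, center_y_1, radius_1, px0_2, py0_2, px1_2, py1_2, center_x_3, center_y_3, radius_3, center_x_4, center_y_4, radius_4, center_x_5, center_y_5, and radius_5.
center_x_1 = 196
center_y_1 = 272
radius_1 = 76
px0_2 = 144
py0_2 = 356
px1_2 = 276
py1_2 = 396
center_x_3 = 72
center_y_3 = 180
radius_3 = 28
center_x_4 = 64
center_y_4 = 132
radius_4 = 40
center_x_5 = 80
center_y_5 = 188
radius_5 = 24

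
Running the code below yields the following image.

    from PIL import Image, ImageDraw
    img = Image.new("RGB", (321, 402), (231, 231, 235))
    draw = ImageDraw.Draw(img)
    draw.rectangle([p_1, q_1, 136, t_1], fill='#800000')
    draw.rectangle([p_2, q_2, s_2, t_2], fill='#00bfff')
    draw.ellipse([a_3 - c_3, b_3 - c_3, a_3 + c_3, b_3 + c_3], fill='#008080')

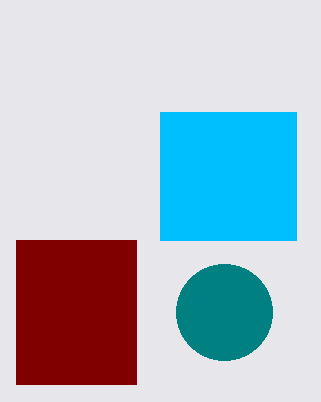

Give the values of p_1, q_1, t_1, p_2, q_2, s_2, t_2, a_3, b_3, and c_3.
p_1 = 16; q_1 = 240; t_1 = 384; p_2 = 160; q_2 = 112; s_2 = 296; t_2 = 240; a_3 = 224; b_3 = 312; c_3 = 48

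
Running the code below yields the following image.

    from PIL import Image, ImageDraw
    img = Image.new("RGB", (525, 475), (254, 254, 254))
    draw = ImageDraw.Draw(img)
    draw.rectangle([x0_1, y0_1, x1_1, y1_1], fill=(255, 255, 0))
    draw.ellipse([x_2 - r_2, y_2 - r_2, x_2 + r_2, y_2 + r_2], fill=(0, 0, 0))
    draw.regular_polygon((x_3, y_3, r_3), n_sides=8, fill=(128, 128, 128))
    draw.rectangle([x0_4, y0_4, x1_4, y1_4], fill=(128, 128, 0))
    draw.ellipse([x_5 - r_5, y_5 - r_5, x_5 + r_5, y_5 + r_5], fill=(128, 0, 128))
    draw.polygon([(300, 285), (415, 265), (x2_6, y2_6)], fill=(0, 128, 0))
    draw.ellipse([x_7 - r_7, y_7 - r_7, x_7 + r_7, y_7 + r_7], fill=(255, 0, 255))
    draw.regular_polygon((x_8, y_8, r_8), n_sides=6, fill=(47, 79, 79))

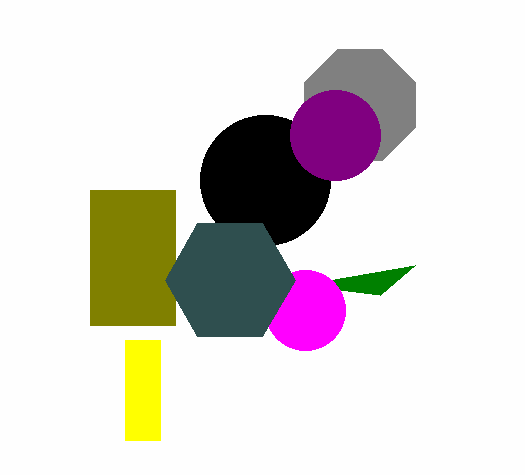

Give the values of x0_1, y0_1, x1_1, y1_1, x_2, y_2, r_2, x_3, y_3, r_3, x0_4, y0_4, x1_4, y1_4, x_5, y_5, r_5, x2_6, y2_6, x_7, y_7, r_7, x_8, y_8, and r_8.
x0_1 = 125
y0_1 = 340
x1_1 = 160
y1_1 = 440
x_2 = 265
y_2 = 180
r_2 = 65
x_3 = 360
y_3 = 105
r_3 = 60
x0_4 = 90
y0_4 = 190
x1_4 = 175
y1_4 = 325
x_5 = 335
y_5 = 135
r_5 = 45
x2_6 = 380
y2_6 = 295
x_7 = 305
y_7 = 310
r_7 = 40
x_8 = 230
y_8 = 280
r_8 = 65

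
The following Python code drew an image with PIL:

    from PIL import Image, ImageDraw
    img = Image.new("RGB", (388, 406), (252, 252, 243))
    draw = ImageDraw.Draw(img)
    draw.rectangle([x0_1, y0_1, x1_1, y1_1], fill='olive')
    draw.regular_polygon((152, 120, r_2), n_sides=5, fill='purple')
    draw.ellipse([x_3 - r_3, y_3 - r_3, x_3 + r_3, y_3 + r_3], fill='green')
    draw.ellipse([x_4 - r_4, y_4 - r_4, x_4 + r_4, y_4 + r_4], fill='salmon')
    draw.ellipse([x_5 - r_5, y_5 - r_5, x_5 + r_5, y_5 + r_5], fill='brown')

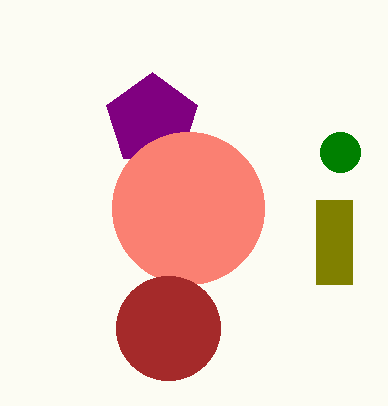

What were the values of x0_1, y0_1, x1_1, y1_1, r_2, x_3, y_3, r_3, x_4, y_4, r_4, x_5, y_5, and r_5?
x0_1 = 316, y0_1 = 200, x1_1 = 352, y1_1 = 284, r_2 = 48, x_3 = 340, y_3 = 152, r_3 = 20, x_4 = 188, y_4 = 208, r_4 = 76, x_5 = 168, y_5 = 328, r_5 = 52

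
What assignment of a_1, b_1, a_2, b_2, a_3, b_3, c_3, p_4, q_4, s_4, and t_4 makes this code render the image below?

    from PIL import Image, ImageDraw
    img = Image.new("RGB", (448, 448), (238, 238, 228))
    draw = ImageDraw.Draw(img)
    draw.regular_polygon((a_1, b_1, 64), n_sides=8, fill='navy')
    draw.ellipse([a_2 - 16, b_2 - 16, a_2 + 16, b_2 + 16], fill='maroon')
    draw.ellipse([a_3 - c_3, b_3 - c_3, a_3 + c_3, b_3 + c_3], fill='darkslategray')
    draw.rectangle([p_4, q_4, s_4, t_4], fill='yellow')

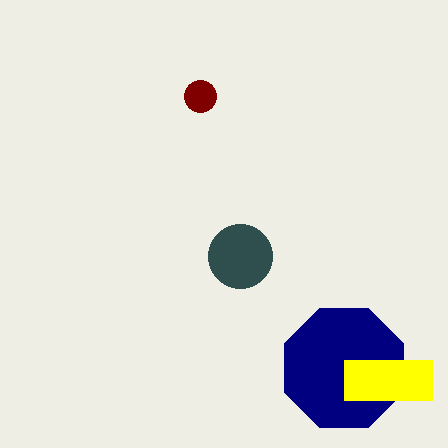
a_1 = 344; b_1 = 368; a_2 = 200; b_2 = 96; a_3 = 240; b_3 = 256; c_3 = 32; p_4 = 344; q_4 = 360; s_4 = 432; t_4 = 400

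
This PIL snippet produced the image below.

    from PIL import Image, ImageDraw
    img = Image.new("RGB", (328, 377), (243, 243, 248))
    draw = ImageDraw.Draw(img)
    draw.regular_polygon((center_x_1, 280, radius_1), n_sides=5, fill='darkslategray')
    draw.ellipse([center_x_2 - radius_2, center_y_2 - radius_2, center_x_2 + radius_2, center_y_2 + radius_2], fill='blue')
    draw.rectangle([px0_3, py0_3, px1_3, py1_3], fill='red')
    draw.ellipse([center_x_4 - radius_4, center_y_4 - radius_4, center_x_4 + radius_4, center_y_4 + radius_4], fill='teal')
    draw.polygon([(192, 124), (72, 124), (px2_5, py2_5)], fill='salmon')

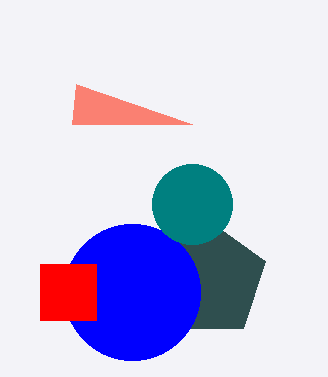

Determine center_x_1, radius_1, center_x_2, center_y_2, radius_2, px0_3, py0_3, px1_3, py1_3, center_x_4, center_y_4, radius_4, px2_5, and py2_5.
center_x_1 = 208; radius_1 = 60; center_x_2 = 132; center_y_2 = 292; radius_2 = 68; px0_3 = 40; py0_3 = 264; px1_3 = 96; py1_3 = 320; center_x_4 = 192; center_y_4 = 204; radius_4 = 40; px2_5 = 76; py2_5 = 84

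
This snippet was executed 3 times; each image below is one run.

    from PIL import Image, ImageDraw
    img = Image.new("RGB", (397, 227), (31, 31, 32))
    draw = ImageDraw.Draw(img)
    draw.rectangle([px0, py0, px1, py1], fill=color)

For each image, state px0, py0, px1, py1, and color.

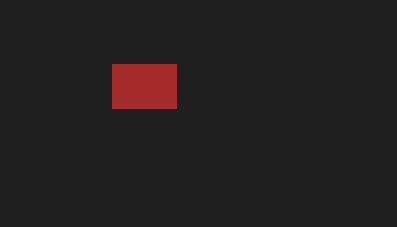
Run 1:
px0 = 112; py0 = 64; px1 = 176; py1 = 108; color = 'brown'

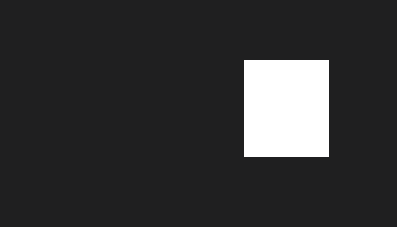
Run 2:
px0 = 244; py0 = 60; px1 = 328; py1 = 156; color = 'white'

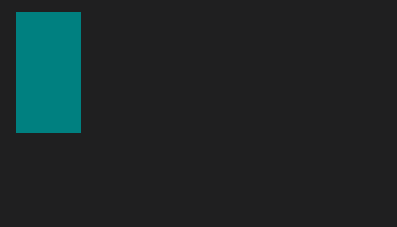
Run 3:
px0 = 16
py0 = 12
px1 = 80
py1 = 132
color = 'teal'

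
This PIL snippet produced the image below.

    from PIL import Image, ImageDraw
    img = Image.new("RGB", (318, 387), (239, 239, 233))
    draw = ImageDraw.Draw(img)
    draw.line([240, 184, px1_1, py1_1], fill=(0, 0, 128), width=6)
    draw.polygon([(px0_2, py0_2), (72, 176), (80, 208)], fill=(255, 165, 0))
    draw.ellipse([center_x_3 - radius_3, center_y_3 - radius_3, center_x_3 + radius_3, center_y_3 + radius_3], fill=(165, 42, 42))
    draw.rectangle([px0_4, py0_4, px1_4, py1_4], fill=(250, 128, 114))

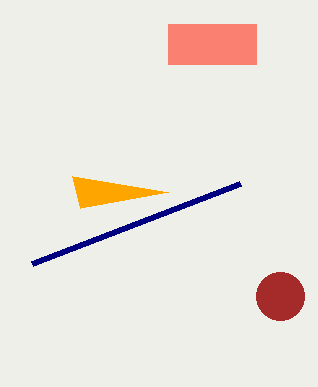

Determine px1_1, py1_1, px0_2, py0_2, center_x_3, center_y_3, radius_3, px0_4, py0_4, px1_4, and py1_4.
px1_1 = 32, py1_1 = 264, px0_2 = 168, py0_2 = 192, center_x_3 = 280, center_y_3 = 296, radius_3 = 24, px0_4 = 168, py0_4 = 24, px1_4 = 256, py1_4 = 64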